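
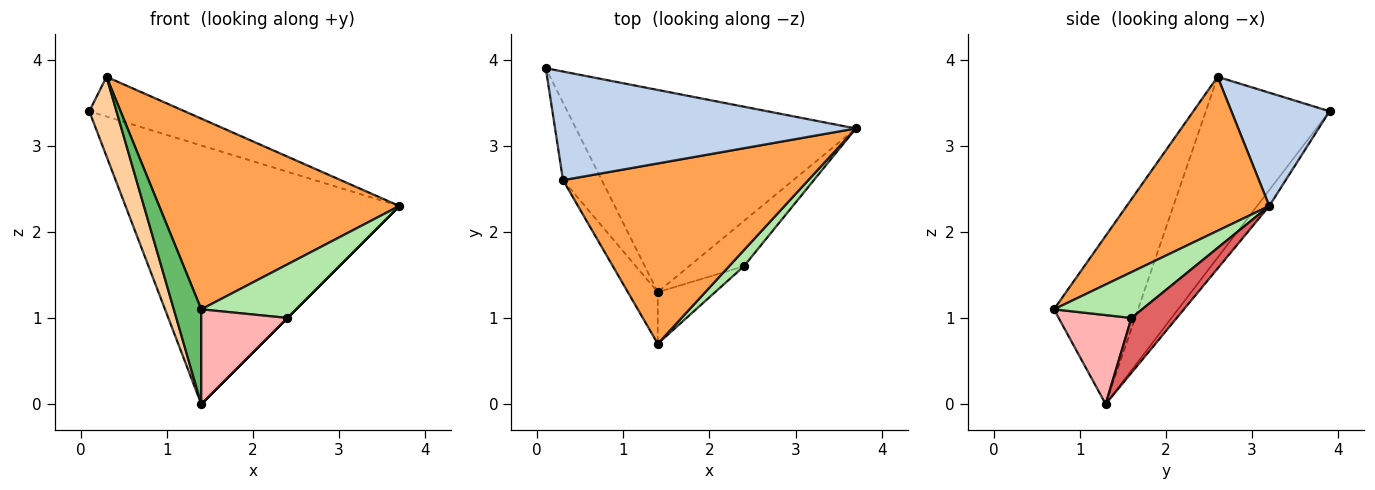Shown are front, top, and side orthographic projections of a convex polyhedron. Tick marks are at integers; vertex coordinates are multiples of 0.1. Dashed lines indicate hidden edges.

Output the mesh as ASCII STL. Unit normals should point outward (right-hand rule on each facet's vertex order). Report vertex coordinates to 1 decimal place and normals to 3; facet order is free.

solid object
 facet normal -0.035 0.787 -0.615
  outer loop
   vertex 1.4 1.3 0.0
   vertex 0.1 3.9 3.4
   vertex 3.7 3.2 2.3
  endloop
 endfacet
 facet normal 0.333 0.324 0.885
  outer loop
   vertex 0.3 2.6 3.8
   vertex 3.7 3.2 2.3
   vertex 0.1 3.9 3.4
  endloop
 endfacet
 facet normal 0.396 -0.667 0.631
  outer loop
   vertex 0.3 2.6 3.8
   vertex 1.4 0.7 1.1
   vertex 3.7 3.2 2.3
  endloop
 endfacet
 facet normal -0.956 -0.210 -0.205
  outer loop
   vertex 0.3 2.6 3.8
   vertex 0.1 3.9 3.4
   vertex 1.4 1.3 0.0
  endloop
 endfacet
 facet normal -0.937 -0.306 -0.167
  outer loop
   vertex 0.3 2.6 3.8
   vertex 1.4 1.3 0.0
   vertex 1.4 0.7 1.1
  endloop
 endfacet
 facet normal 0.665 -0.715 0.215
  outer loop
   vertex 2.4 1.6 1.0
   vertex 3.7 3.2 2.3
   vertex 1.4 0.7 1.1
  endloop
 endfacet
 facet normal 0.707 0.000 -0.707
  outer loop
   vertex 2.4 1.6 1.0
   vertex 1.4 1.3 0.0
   vertex 3.7 3.2 2.3
  endloop
 endfacet
 facet normal 0.596 -0.705 -0.385
  outer loop
   vertex 2.4 1.6 1.0
   vertex 1.4 0.7 1.1
   vertex 1.4 1.3 0.0
  endloop
 endfacet
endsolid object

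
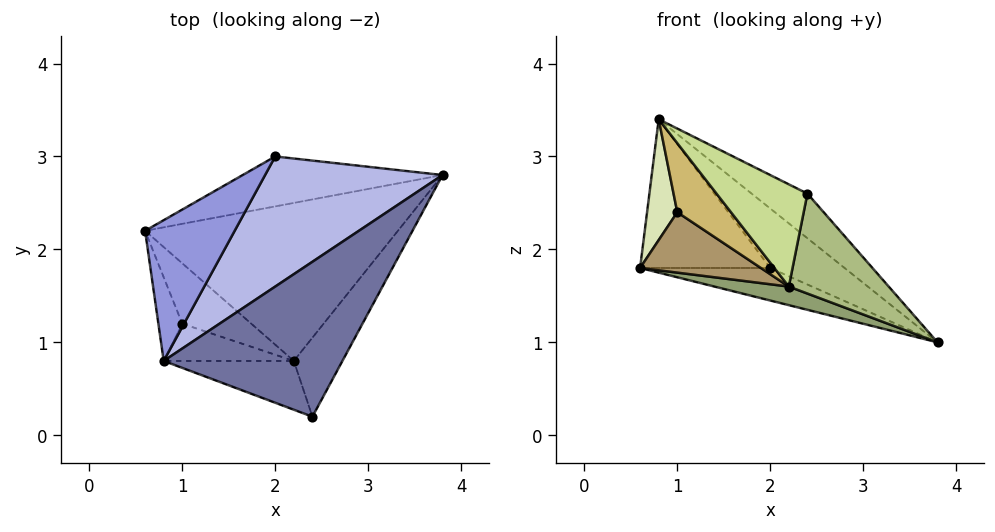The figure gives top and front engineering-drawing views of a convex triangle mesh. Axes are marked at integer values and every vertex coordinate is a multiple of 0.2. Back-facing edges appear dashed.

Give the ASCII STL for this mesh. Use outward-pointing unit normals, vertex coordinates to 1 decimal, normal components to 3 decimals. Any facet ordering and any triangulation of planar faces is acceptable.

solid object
 facet normal 0.504 0.239 0.830
  outer loop
   vertex 0.8 0.8 3.4
   vertex 2.4 0.2 2.6
   vertex 3.8 2.8 1.0
  endloop
 endfacet
 facet normal -0.298 0.521 -0.800
  outer loop
   vertex 2.0 3.0 1.8
   vertex 3.8 2.8 1.0
   vertex 0.6 2.2 1.8
  endloop
 endfacet
 facet normal -0.383 0.671 0.635
  outer loop
   vertex 2.0 3.0 1.8
   vertex 0.6 2.2 1.8
   vertex 0.8 0.8 3.4
  endloop
 endfacet
 facet normal 0.411 0.379 0.829
  outer loop
   vertex 2.0 3.0 1.8
   vertex 0.8 0.8 3.4
   vertex 3.8 2.8 1.0
  endloop
 endfacet
 facet normal -0.221 -0.114 -0.969
  outer loop
   vertex 2.2 0.8 1.6
   vertex 0.6 2.2 1.8
   vertex 3.8 2.8 1.0
  endloop
 endfacet
 facet normal 0.599 -0.628 -0.497
  outer loop
   vertex 2.2 0.8 1.6
   vertex 3.8 2.8 1.0
   vertex 2.4 0.2 2.6
  endloop
 endfacet
 facet normal -0.484 -0.789 -0.377
  outer loop
   vertex 2.2 0.8 1.6
   vertex 2.4 0.2 2.6
   vertex 0.8 0.8 3.4
  endloop
 endfacet
 facet normal -0.769 -0.526 -0.364
  outer loop
   vertex 1.0 1.2 2.4
   vertex 0.8 0.8 3.4
   vertex 0.6 2.2 1.8
  endloop
 endfacet
 facet normal -0.577 -0.577 -0.577
  outer loop
   vertex 1.0 1.2 2.4
   vertex 0.6 2.2 1.8
   vertex 2.2 0.8 1.6
  endloop
 endfacet
 facet normal -0.520 -0.752 -0.405
  outer loop
   vertex 1.0 1.2 2.4
   vertex 2.2 0.8 1.6
   vertex 0.8 0.8 3.4
  endloop
 endfacet
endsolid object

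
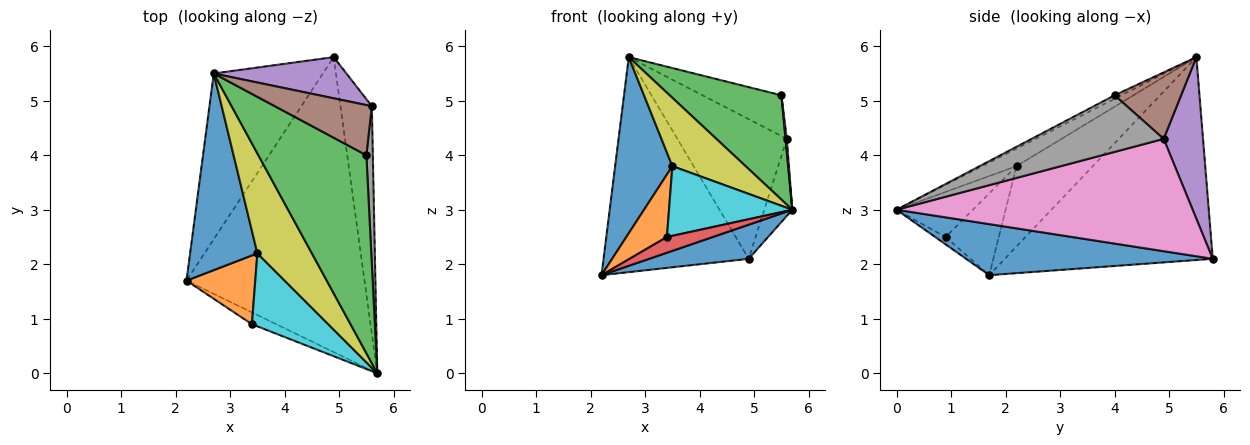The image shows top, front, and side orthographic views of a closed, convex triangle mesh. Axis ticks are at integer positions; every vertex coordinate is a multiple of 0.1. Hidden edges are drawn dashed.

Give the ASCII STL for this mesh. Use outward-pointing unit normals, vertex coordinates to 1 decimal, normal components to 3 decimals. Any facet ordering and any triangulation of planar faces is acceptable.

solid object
 facet normal 0.274 -0.110 -0.955
  outer loop
   vertex 4.9 5.8 2.1
   vertex 5.7 0.0 3.0
   vertex 2.2 1.7 1.8
  endloop
 endfacet
 facet normal -0.750 0.524 -0.404
  outer loop
   vertex 2.7 5.5 5.8
   vertex 4.9 5.8 2.1
   vertex 2.2 1.7 1.8
  endloop
 endfacet
 facet normal -0.028 -0.466 0.884
  outer loop
   vertex 5.5 4.0 5.1
   vertex 2.7 5.5 5.8
   vertex 5.7 0.0 3.0
  endloop
 endfacet
 facet normal -0.179 -0.786 -0.592
  outer loop
   vertex 3.4 0.9 2.5
   vertex 2.2 1.7 1.8
   vertex 5.7 0.0 3.0
  endloop
 endfacet
 facet normal 0.326 0.907 0.267
  outer loop
   vertex 5.6 4.9 4.3
   vertex 4.9 5.8 2.1
   vertex 2.7 5.5 5.8
  endloop
 endfacet
 facet normal 0.470 0.557 0.685
  outer loop
   vertex 5.6 4.9 4.3
   vertex 2.7 5.5 5.8
   vertex 5.5 4.0 5.1
  endloop
 endfacet
 facet normal 0.959 0.091 -0.268
  outer loop
   vertex 5.6 4.9 4.3
   vertex 5.7 0.0 3.0
   vertex 4.9 5.8 2.1
  endloop
 endfacet
 facet normal 0.994 -0.010 0.113
  outer loop
   vertex 5.6 4.9 4.3
   vertex 5.5 4.0 5.1
   vertex 5.7 0.0 3.0
  endloop
 endfacet
 facet normal -0.255 -0.546 0.798
  outer loop
   vertex 3.5 2.2 3.8
   vertex 5.7 0.0 3.0
   vertex 2.7 5.5 5.8
  endloop
 endfacet
 facet normal -0.393 -0.635 0.665
  outer loop
   vertex 3.5 2.2 3.8
   vertex 3.4 0.9 2.5
   vertex 5.7 0.0 3.0
  endloop
 endfacet
 facet normal -0.665 -0.498 0.557
  outer loop
   vertex 3.5 2.2 3.8
   vertex 2.7 5.5 5.8
   vertex 2.2 1.7 1.8
  endloop
 endfacet
 facet normal -0.661 -0.505 0.556
  outer loop
   vertex 3.5 2.2 3.8
   vertex 2.2 1.7 1.8
   vertex 3.4 0.9 2.5
  endloop
 endfacet
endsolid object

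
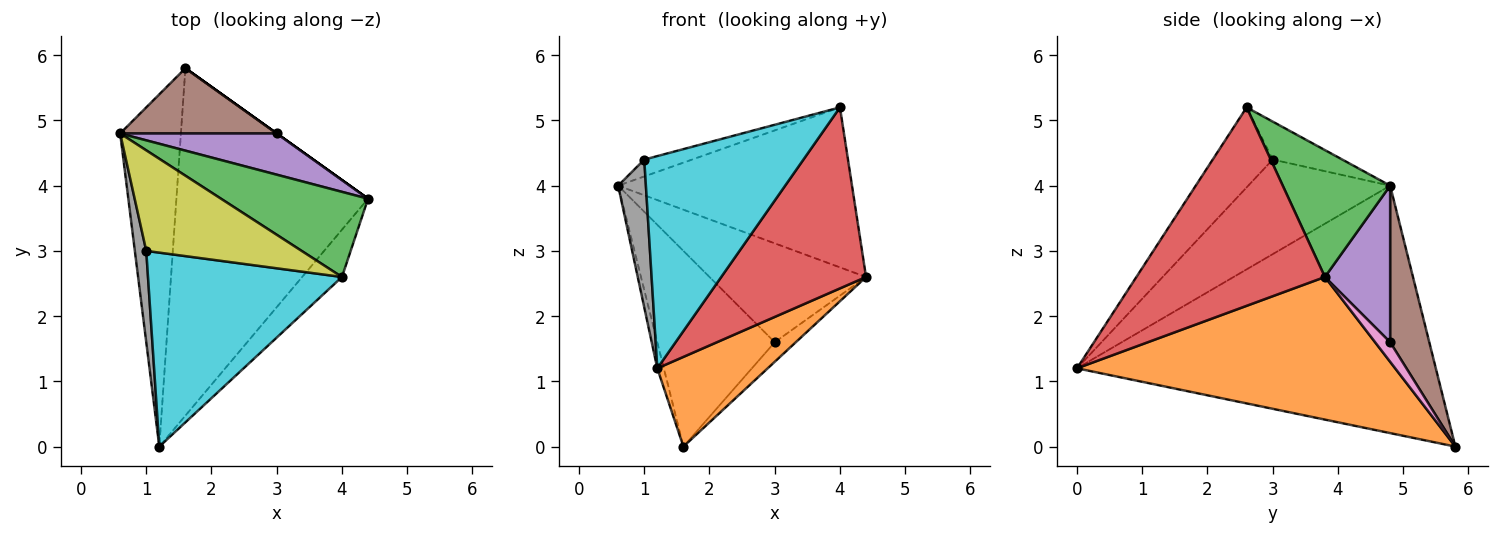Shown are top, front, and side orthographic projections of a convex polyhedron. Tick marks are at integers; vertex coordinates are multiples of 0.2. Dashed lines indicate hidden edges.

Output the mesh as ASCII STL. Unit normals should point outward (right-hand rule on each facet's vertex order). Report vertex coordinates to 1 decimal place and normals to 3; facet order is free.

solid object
 facet normal -0.971 0.018 -0.238
  outer loop
   vertex 1.6 5.8 0.0
   vertex 1.2 0.0 1.2
   vertex 0.6 4.8 4.0
  endloop
 endfacet
 facet normal 0.585 -0.203 -0.786
  outer loop
   vertex 1.6 5.8 0.0
   vertex 4.4 3.8 2.6
   vertex 1.2 0.0 1.2
  endloop
 endfacet
 facet normal 0.376 0.818 0.435
  outer loop
   vertex 4.0 2.6 5.2
   vertex 4.4 3.8 2.6
   vertex 0.6 4.8 4.0
  endloop
 endfacet
 facet normal 0.783 -0.602 -0.157
  outer loop
   vertex 4.0 2.6 5.2
   vertex 1.2 0.0 1.2
   vertex 4.4 3.8 2.6
  endloop
 endfacet
 facet normal 0.359 0.862 0.359
  outer loop
   vertex 3.0 4.8 1.6
   vertex 0.6 4.8 4.0
   vertex 4.4 3.8 2.6
  endloop
 endfacet
 facet normal 0.302 0.905 0.302
  outer loop
   vertex 3.0 4.8 1.6
   vertex 1.6 5.8 0.0
   vertex 0.6 4.8 4.0
  endloop
 endfacet
 facet normal 0.581 0.814 0.000
  outer loop
   vertex 3.0 4.8 1.6
   vertex 4.4 3.8 2.6
   vertex 1.6 5.8 0.0
  endloop
 endfacet
 facet normal -0.975 -0.190 0.118
  outer loop
   vertex 1.0 3.0 4.4
   vertex 0.6 4.8 4.0
   vertex 1.2 0.0 1.2
  endloop
 endfacet
 facet normal -0.234 0.161 0.959
  outer loop
   vertex 1.0 3.0 4.4
   vertex 4.0 2.6 5.2
   vertex 0.6 4.8 4.0
  endloop
 endfacet
 facet normal -0.268 -0.711 0.650
  outer loop
   vertex 1.0 3.0 4.4
   vertex 1.2 0.0 1.2
   vertex 4.0 2.6 5.2
  endloop
 endfacet
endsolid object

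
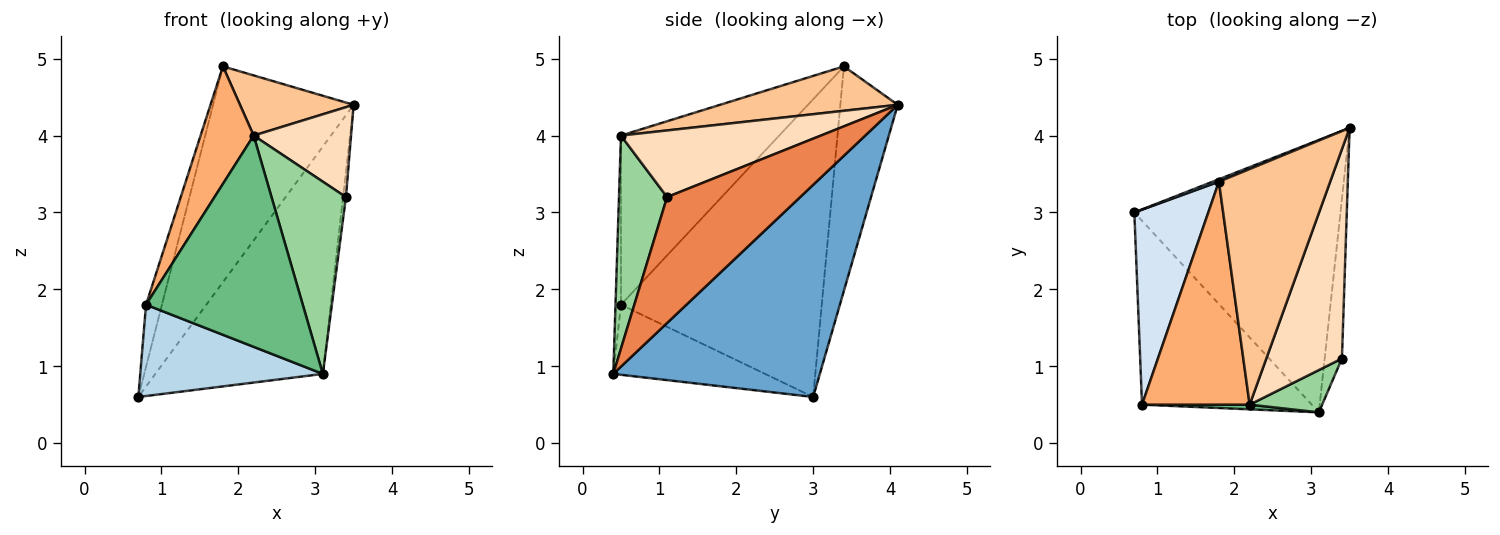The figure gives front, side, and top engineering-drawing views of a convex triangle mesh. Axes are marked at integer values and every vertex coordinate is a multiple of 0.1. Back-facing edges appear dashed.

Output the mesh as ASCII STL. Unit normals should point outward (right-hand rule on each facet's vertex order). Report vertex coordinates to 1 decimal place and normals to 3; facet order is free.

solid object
 facet normal 0.620 0.503 -0.602
  outer loop
   vertex 3.1 0.4 0.9
   vertex 0.7 3.0 0.6
   vertex 3.5 4.1 4.4
  endloop
 endfacet
 facet normal -0.378 0.926 0.011
  outer loop
   vertex 1.8 3.4 4.9
   vertex 3.5 4.1 4.4
   vertex 0.7 3.0 0.6
  endloop
 endfacet
 facet normal -0.347 -0.417 -0.840
  outer loop
   vertex 0.8 0.5 1.8
   vertex 0.7 3.0 0.6
   vertex 3.1 0.4 0.9
  endloop
 endfacet
 facet normal -0.968 0.077 0.240
  outer loop
   vertex 0.8 0.5 1.8
   vertex 1.8 3.4 4.9
   vertex 0.7 3.0 0.6
  endloop
 endfacet
 facet normal 0.991 0.021 -0.136
  outer loop
   vertex 3.4 1.1 3.2
   vertex 3.1 0.4 0.9
   vertex 3.5 4.1 4.4
  endloop
 endfacet
 facet normal -0.812 -0.272 0.517
  outer loop
   vertex 2.2 0.5 4.0
   vertex 1.8 3.4 4.9
   vertex 0.8 0.5 1.8
  endloop
 endfacet
 facet normal 0.361 -0.231 0.904
  outer loop
   vertex 2.2 0.5 4.0
   vertex 3.5 4.1 4.4
   vertex 1.8 3.4 4.9
  endloop
 endfacet
 facet normal 0.629 -0.307 0.714
  outer loop
   vertex 2.2 0.5 4.0
   vertex 3.4 1.1 3.2
   vertex 3.5 4.1 4.4
  endloop
 endfacet
 facet normal -0.035 -0.999 0.022
  outer loop
   vertex 2.2 0.5 4.0
   vertex 0.8 0.5 1.8
   vertex 3.1 0.4 0.9
  endloop
 endfacet
 facet normal 0.534 -0.826 0.182
  outer loop
   vertex 2.2 0.5 4.0
   vertex 3.1 0.4 0.9
   vertex 3.4 1.1 3.2
  endloop
 endfacet
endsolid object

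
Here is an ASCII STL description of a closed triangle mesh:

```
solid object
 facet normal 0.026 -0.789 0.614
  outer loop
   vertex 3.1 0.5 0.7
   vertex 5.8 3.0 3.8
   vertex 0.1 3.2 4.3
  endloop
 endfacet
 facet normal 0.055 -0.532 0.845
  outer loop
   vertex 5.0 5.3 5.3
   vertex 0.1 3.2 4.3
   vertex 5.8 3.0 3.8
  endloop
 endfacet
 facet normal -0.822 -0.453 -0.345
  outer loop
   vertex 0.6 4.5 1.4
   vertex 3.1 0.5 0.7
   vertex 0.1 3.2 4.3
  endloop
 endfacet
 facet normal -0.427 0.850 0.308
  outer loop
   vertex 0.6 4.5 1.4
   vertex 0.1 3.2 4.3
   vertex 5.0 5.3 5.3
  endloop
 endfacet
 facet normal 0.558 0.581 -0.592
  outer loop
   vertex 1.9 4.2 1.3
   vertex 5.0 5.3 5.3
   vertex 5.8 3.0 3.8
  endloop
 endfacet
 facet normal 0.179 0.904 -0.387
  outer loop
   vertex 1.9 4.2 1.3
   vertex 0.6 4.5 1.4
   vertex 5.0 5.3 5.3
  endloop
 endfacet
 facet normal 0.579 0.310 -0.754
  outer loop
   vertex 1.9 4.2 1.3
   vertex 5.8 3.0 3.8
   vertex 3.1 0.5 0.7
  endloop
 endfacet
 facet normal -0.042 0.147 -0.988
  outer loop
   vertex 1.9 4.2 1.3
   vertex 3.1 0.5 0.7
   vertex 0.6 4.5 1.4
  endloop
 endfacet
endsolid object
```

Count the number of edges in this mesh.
12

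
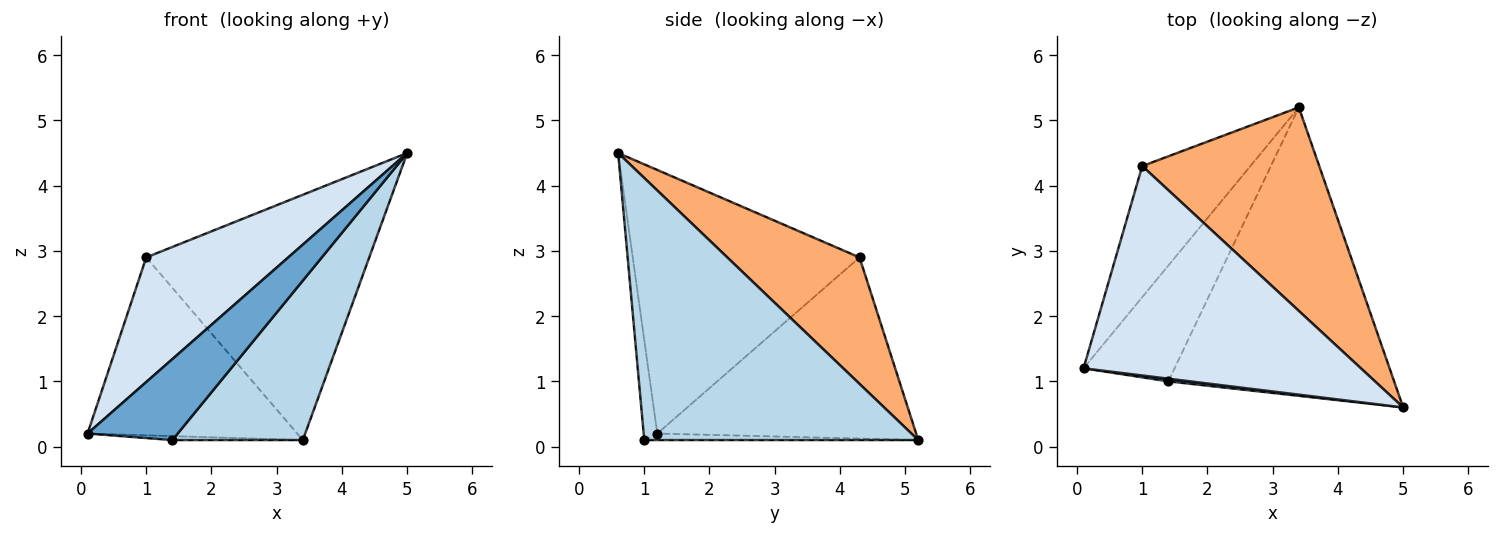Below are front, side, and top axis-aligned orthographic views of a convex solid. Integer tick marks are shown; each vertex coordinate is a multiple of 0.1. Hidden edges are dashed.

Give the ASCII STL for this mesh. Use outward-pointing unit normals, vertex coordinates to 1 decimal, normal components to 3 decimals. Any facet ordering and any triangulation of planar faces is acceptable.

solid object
 facet normal -0.150 -0.988 0.033
  outer loop
   vertex 1.4 1.0 0.1
   vertex 5.0 0.6 4.5
   vertex 0.1 1.2 0.2
  endloop
 endfacet
 facet normal -0.071 0.034 -0.997
  outer loop
   vertex 1.4 1.0 0.1
   vertex 0.1 1.2 0.2
   vertex 3.4 5.2 0.1
  endloop
 endfacet
 facet normal 0.713 -0.339 -0.614
  outer loop
   vertex 1.4 1.0 0.1
   vertex 3.4 5.2 0.1
   vertex 5.0 0.6 4.5
  endloop
 endfacet
 facet normal -0.633 -0.396 0.666
  outer loop
   vertex 1.0 4.3 2.9
   vertex 0.1 1.2 0.2
   vertex 5.0 0.6 4.5
  endloop
 endfacet
 facet normal -0.705 0.571 -0.421
  outer loop
   vertex 1.0 4.3 2.9
   vertex 3.4 5.2 0.1
   vertex 0.1 1.2 0.2
  endloop
 endfacet
 facet normal 0.415 0.700 0.581
  outer loop
   vertex 1.0 4.3 2.9
   vertex 5.0 0.6 4.5
   vertex 3.4 5.2 0.1
  endloop
 endfacet
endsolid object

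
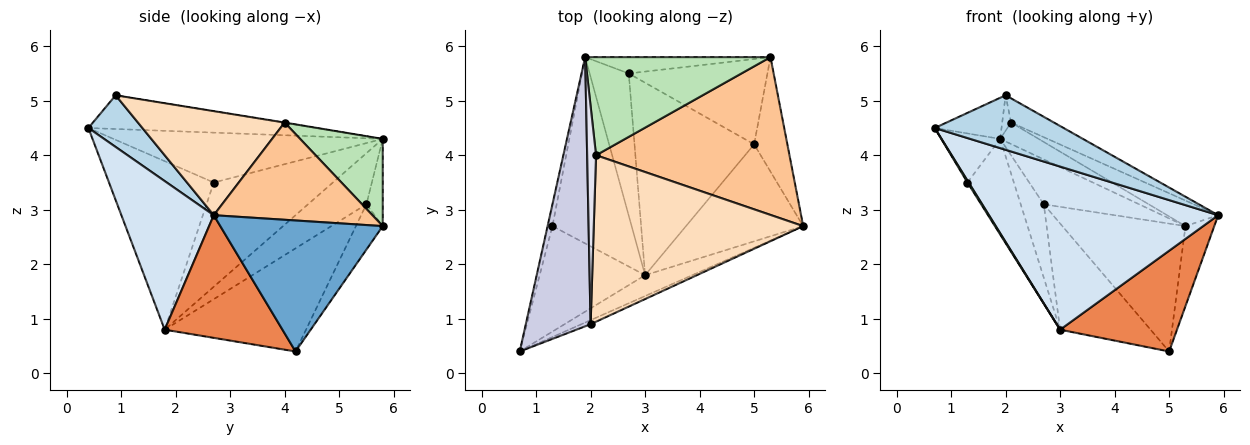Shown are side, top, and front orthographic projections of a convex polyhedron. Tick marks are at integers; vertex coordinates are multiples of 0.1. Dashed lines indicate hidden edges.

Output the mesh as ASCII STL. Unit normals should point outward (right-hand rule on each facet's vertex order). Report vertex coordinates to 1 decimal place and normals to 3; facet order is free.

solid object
 facet normal 0.955 0.169 -0.242
  outer loop
   vertex 5.0 4.2 0.4
   vertex 5.3 5.8 2.7
   vertex 5.9 2.7 2.9
  endloop
 endfacet
 facet normal -0.178 0.818 -0.546
  outer loop
   vertex 2.7 5.5 3.1
   vertex 5.3 5.8 2.7
   vertex 5.0 4.2 0.4
  endloop
 endfacet
 facet normal 0.386 -0.920 -0.069
  outer loop
   vertex 2.0 0.9 5.1
   vertex 0.7 0.4 4.5
   vertex 5.9 2.7 2.9
  endloop
 endfacet
 facet normal 0.371 -0.921 -0.118
  outer loop
   vertex 3.0 1.8 0.8
   vertex 5.9 2.7 2.9
   vertex 0.7 0.4 4.5
  endloop
 endfacet
 facet normal 0.587 -0.583 -0.561
  outer loop
   vertex 3.0 1.8 0.8
   vertex 5.0 4.2 0.4
   vertex 5.9 2.7 2.9
  endloop
 endfacet
 facet normal -0.602 0.386 -0.699
  outer loop
   vertex 3.0 1.8 0.8
   vertex 2.7 5.5 3.1
   vertex 5.0 4.2 0.4
  endloop
 endfacet
 facet normal 0.445 0.143 0.884
  outer loop
   vertex 2.1 4.0 4.6
   vertex 5.9 2.7 2.9
   vertex 5.3 5.8 2.7
  endloop
 endfacet
 facet normal 0.441 0.129 0.888
  outer loop
   vertex 2.1 4.0 4.6
   vertex 2.0 0.9 5.1
   vertex 5.9 2.7 2.9
  endloop
 endfacet
 facet normal -0.848 -0.010 -0.531
  outer loop
   vertex 1.3 2.7 3.5
   vertex 3.0 1.8 0.8
   vertex 0.7 0.4 4.5
  endloop
 endfacet
 facet normal -0.159 0.928 -0.338
  outer loop
   vertex 1.9 5.8 4.3
   vertex 5.3 5.8 2.7
   vertex 2.7 5.5 3.1
  endloop
 endfacet
 facet normal 0.418 0.194 0.888
  outer loop
   vertex 1.9 5.8 4.3
   vertex 2.1 4.0 4.6
   vertex 5.3 5.8 2.7
  endloop
 endfacet
 facet normal -0.758 0.299 -0.580
  outer loop
   vertex 1.9 5.8 4.3
   vertex 2.7 5.5 3.1
   vertex 3.0 1.8 0.8
  endloop
 endfacet
 facet normal -0.761 0.296 -0.578
  outer loop
   vertex 1.9 5.8 4.3
   vertex 3.0 1.8 0.8
   vertex 1.3 2.7 3.5
  endloop
 endfacet
 facet normal -0.973 0.213 -0.094
  outer loop
   vertex 1.9 5.8 4.3
   vertex 1.3 2.7 3.5
   vertex 0.7 0.4 4.5
  endloop
 endfacet
 facet normal -0.457 0.134 0.879
  outer loop
   vertex 1.9 5.8 4.3
   vertex 0.7 0.4 4.5
   vertex 2.0 0.9 5.1
  endloop
 endfacet
 facet normal -0.037 0.160 0.986
  outer loop
   vertex 1.9 5.8 4.3
   vertex 2.0 0.9 5.1
   vertex 2.1 4.0 4.6
  endloop
 endfacet
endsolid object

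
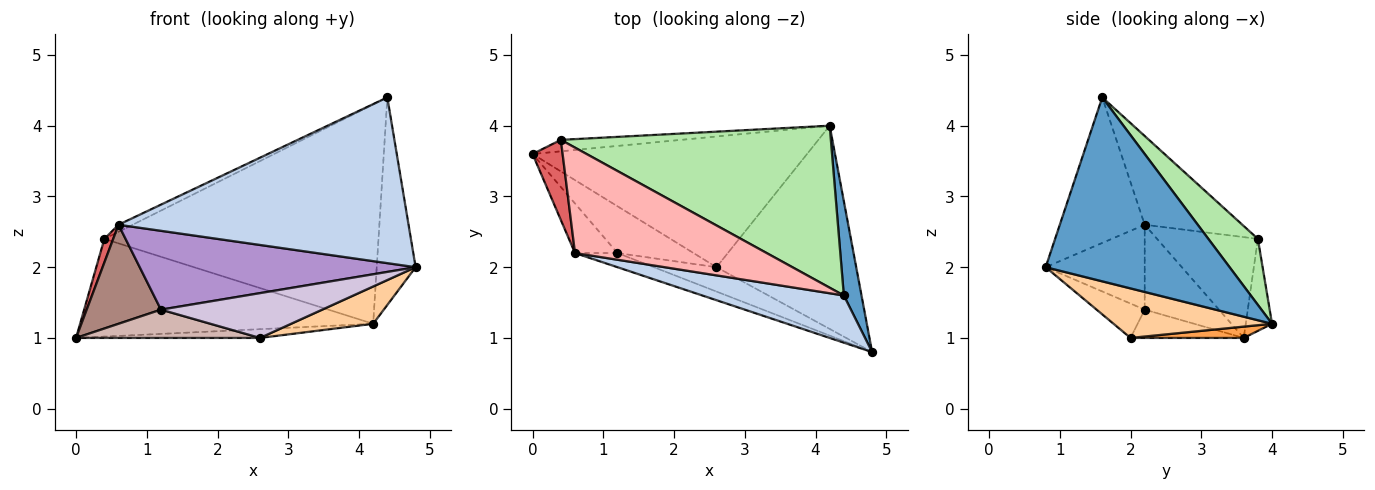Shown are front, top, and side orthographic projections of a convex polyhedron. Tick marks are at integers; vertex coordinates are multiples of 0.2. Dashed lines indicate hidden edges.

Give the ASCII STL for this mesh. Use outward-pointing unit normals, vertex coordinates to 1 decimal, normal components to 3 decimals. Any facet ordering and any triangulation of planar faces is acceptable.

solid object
 facet normal 0.974 0.206 0.094
  outer loop
   vertex 4.4 1.6 4.4
   vertex 4.8 0.8 2.0
   vertex 4.2 4.0 1.2
  endloop
 endfacet
 facet normal -0.271 -0.926 0.263
  outer loop
   vertex 0.6 2.2 2.6
   vertex 4.8 0.8 2.0
   vertex 4.4 1.6 4.4
  endloop
 endfacet
 facet normal 0.041 0.067 -0.997
  outer loop
   vertex 2.6 2.0 1.0
   vertex 0.0 3.6 1.0
   vertex 4.2 4.0 1.2
  endloop
 endfacet
 facet normal 0.329 -0.170 -0.929
  outer loop
   vertex 2.6 2.0 1.0
   vertex 4.2 4.0 1.2
   vertex 4.8 0.8 2.0
  endloop
 endfacet
 facet normal -0.089 0.989 -0.116
  outer loop
   vertex 0.4 3.8 2.4
   vertex 4.2 4.0 1.2
   vertex 0.0 3.6 1.0
  endloop
 endfacet
 facet normal 0.144 0.796 0.588
  outer loop
   vertex 0.4 3.8 2.4
   vertex 4.4 1.6 4.4
   vertex 4.2 4.0 1.2
  endloop
 endfacet
 facet normal -0.955 -0.084 0.285
  outer loop
   vertex 0.4 3.8 2.4
   vertex 0.0 3.6 1.0
   vertex 0.6 2.2 2.6
  endloop
 endfacet
 facet normal -0.419 0.061 0.906
  outer loop
   vertex 0.4 3.8 2.4
   vertex 0.6 2.2 2.6
   vertex 4.4 1.6 4.4
  endloop
 endfacet
 facet normal -0.333 -0.928 -0.167
  outer loop
   vertex 1.2 2.2 1.4
   vertex 4.8 0.8 2.0
   vertex 0.6 2.2 2.6
  endloop
 endfacet
 facet normal -0.253 -0.850 -0.462
  outer loop
   vertex 1.2 2.2 1.4
   vertex 2.6 2.0 1.0
   vertex 4.8 0.8 2.0
  endloop
 endfacet
 facet normal -0.667 -0.667 -0.333
  outer loop
   vertex 1.2 2.2 1.4
   vertex 0.6 2.2 2.6
   vertex 0.0 3.6 1.0
  endloop
 endfacet
 facet normal -0.303 -0.493 -0.815
  outer loop
   vertex 1.2 2.2 1.4
   vertex 0.0 3.6 1.0
   vertex 2.6 2.0 1.0
  endloop
 endfacet
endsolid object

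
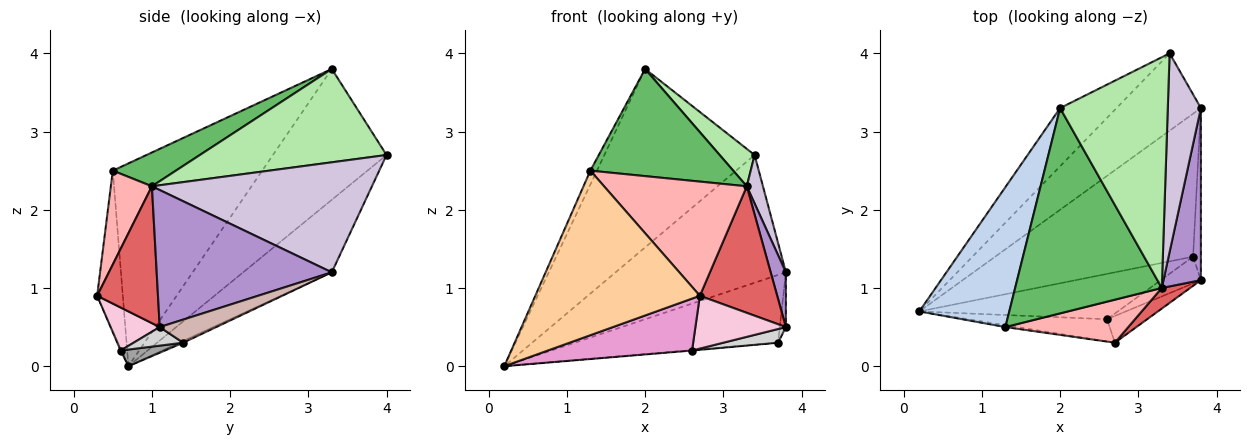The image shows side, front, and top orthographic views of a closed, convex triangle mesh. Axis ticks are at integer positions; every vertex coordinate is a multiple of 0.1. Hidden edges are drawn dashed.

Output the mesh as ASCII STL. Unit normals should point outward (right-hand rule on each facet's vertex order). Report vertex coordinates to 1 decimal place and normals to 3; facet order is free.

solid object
 facet normal -0.584 0.772 -0.252
  outer loop
   vertex 2.0 3.3 3.8
   vertex 3.4 4.0 2.7
   vertex 0.2 0.7 0.0
  endloop
 endfacet
 facet normal -0.913 0.040 0.405
  outer loop
   vertex 1.3 0.5 2.5
   vertex 2.0 3.3 3.8
   vertex 0.2 0.7 0.0
  endloop
 endfacet
 facet normal -0.407 0.781 -0.473
  outer loop
   vertex 3.8 3.3 1.2
   vertex 0.2 0.7 0.0
   vertex 3.4 4.0 2.7
  endloop
 endfacet
 facet normal -0.154 -0.988 -0.011
  outer loop
   vertex 2.7 0.3 0.9
   vertex 1.3 0.5 2.5
   vertex 0.2 0.7 0.0
  endloop
 endfacet
 facet normal 0.200 -0.453 0.869
  outer loop
   vertex 3.3 1.0 2.3
   vertex 2.0 3.3 3.8
   vertex 1.3 0.5 2.5
  endloop
 endfacet
 facet normal 0.650 -0.122 0.750
  outer loop
   vertex 3.3 1.0 2.3
   vertex 3.4 4.0 2.7
   vertex 2.0 3.3 3.8
  endloop
 endfacet
 facet normal 0.613 -0.780 0.127
  outer loop
   vertex 3.3 1.0 2.3
   vertex 2.7 0.3 0.9
   vertex 3.8 1.1 0.5
  endloop
 endfacet
 facet normal 0.260 -0.904 0.340
  outer loop
   vertex 3.3 1.0 2.3
   vertex 1.3 0.5 2.5
   vertex 2.7 0.3 0.9
  endloop
 endfacet
 facet normal 0.961 -0.083 0.262
  outer loop
   vertex 3.3 1.0 2.3
   vertex 3.8 1.1 0.5
   vertex 3.8 3.3 1.2
  endloop
 endfacet
 facet normal 0.955 -0.070 0.287
  outer loop
   vertex 3.3 1.0 2.3
   vertex 3.8 3.3 1.2
   vertex 3.4 4.0 2.7
  endloop
 endfacet
 facet normal -0.008 0.428 -0.904
  outer loop
   vertex 3.7 1.4 0.3
   vertex 0.2 0.7 0.0
   vertex 3.8 3.3 1.2
  endloop
 endfacet
 facet normal 0.942 0.101 -0.319
  outer loop
   vertex 3.7 1.4 0.3
   vertex 3.8 3.3 1.2
   vertex 3.8 1.1 0.5
  endloop
 endfacet
 facet normal -0.006 -0.919 -0.393
  outer loop
   vertex 2.6 0.6 0.2
   vertex 2.7 0.3 0.9
   vertex 0.2 0.7 0.0
  endloop
 endfacet
 facet normal 0.436 -0.803 -0.406
  outer loop
   vertex 2.6 0.6 0.2
   vertex 3.8 1.1 0.5
   vertex 2.7 0.3 0.9
  endloop
 endfacet
 facet normal 0.083 0.010 -0.996
  outer loop
   vertex 2.6 0.6 0.2
   vertex 0.2 0.7 0.0
   vertex 3.7 1.4 0.3
  endloop
 endfacet
 facet normal 0.381 -0.421 -0.823
  outer loop
   vertex 2.6 0.6 0.2
   vertex 3.7 1.4 0.3
   vertex 3.8 1.1 0.5
  endloop
 endfacet
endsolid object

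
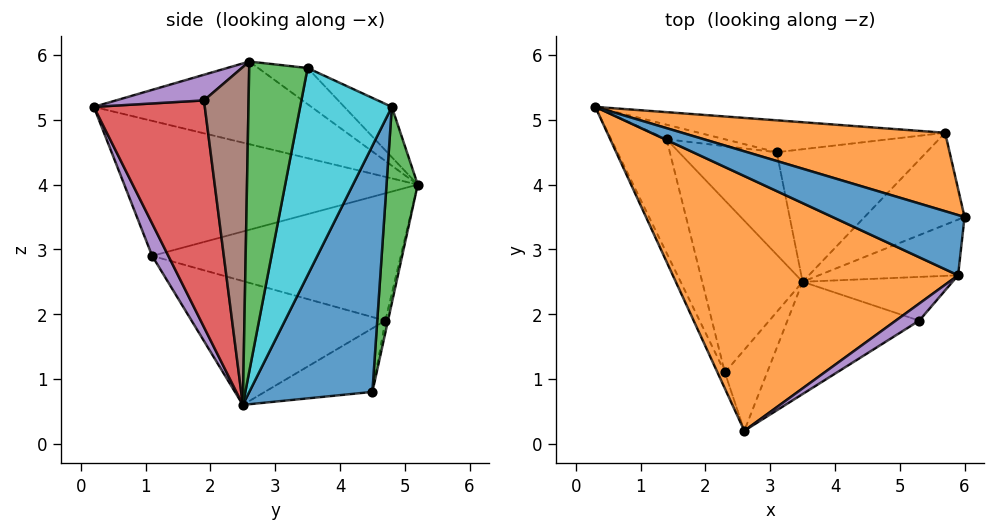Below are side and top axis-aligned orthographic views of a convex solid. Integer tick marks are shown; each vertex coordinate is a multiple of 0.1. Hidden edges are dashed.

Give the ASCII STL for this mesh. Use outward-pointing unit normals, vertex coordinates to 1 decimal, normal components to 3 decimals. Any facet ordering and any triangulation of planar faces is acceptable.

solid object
 facet normal -0.261 0.135 0.956
  outer loop
   vertex 5.9 2.6 5.9
   vertex 6.0 3.5 5.8
   vertex 0.3 5.2 4.0
  endloop
 endfacet
 facet normal -0.277 0.102 0.955
  outer loop
   vertex 5.9 2.6 5.9
   vertex 0.3 5.2 4.0
   vertex 2.6 0.2 5.2
  endloop
 endfacet
 facet normal 0.902 -0.145 -0.406
  outer loop
   vertex 5.9 2.6 5.9
   vertex 3.5 2.5 0.6
   vertex 6.0 3.5 5.8
  endloop
 endfacet
 facet normal -0.903 -0.427 -0.049
  outer loop
   vertex 2.3 1.1 2.9
   vertex 2.6 0.2 5.2
   vertex 0.3 5.2 4.0
  endloop
 endfacet
 facet normal 0.292 -0.877 -0.381
  outer loop
   vertex 2.3 1.1 2.9
   vertex 3.5 2.5 0.6
   vertex 2.6 0.2 5.2
  endloop
 endfacet
 facet normal -0.053 0.965 -0.258
  outer loop
   vertex 1.4 4.7 1.9
   vertex 0.3 5.2 4.0
   vertex 3.1 4.5 0.8
  endloop
 endfacet
 facet normal -0.545 -0.025 -0.838
  outer loop
   vertex 1.4 4.7 1.9
   vertex 3.1 4.5 0.8
   vertex 3.5 2.5 0.6
  endloop
 endfacet
 facet normal -0.868 -0.322 -0.378
  outer loop
   vertex 1.4 4.7 1.9
   vertex 2.3 1.1 2.9
   vertex 0.3 5.2 4.0
  endloop
 endfacet
 facet normal -0.729 -0.346 -0.591
  outer loop
   vertex 1.4 4.7 1.9
   vertex 3.5 2.5 0.6
   vertex 2.3 1.1 2.9
  endloop
 endfacet
 facet normal 0.901 0.007 -0.434
  outer loop
   vertex 5.7 4.8 5.2
   vertex 6.0 3.5 5.8
   vertex 3.5 2.5 0.6
  endloop
 endfacet
 facet normal 0.834 0.217 -0.507
  outer loop
   vertex 5.7 4.8 5.2
   vertex 3.5 2.5 0.6
   vertex 3.1 4.5 0.8
  endloop
 endfacet
 facet normal -0.174 0.379 0.909
  outer loop
   vertex 5.7 4.8 5.2
   vertex 0.3 5.2 4.0
   vertex 6.0 3.5 5.8
  endloop
 endfacet
 facet normal 0.101 0.987 -0.127
  outer loop
   vertex 5.7 4.8 5.2
   vertex 3.1 4.5 0.8
   vertex 0.3 5.2 4.0
  endloop
 endfacet
 facet normal 0.516 -0.802 -0.300
  outer loop
   vertex 5.3 1.9 5.3
   vertex 2.6 0.2 5.2
   vertex 3.5 2.5 0.6
  endloop
 endfacet
 facet normal 0.470 -0.771 0.430
  outer loop
   vertex 5.3 1.9 5.3
   vertex 5.9 2.6 5.9
   vertex 2.6 0.2 5.2
  endloop
 endfacet
 facet normal 0.838 -0.399 -0.372
  outer loop
   vertex 5.3 1.9 5.3
   vertex 3.5 2.5 0.6
   vertex 5.9 2.6 5.9
  endloop
 endfacet
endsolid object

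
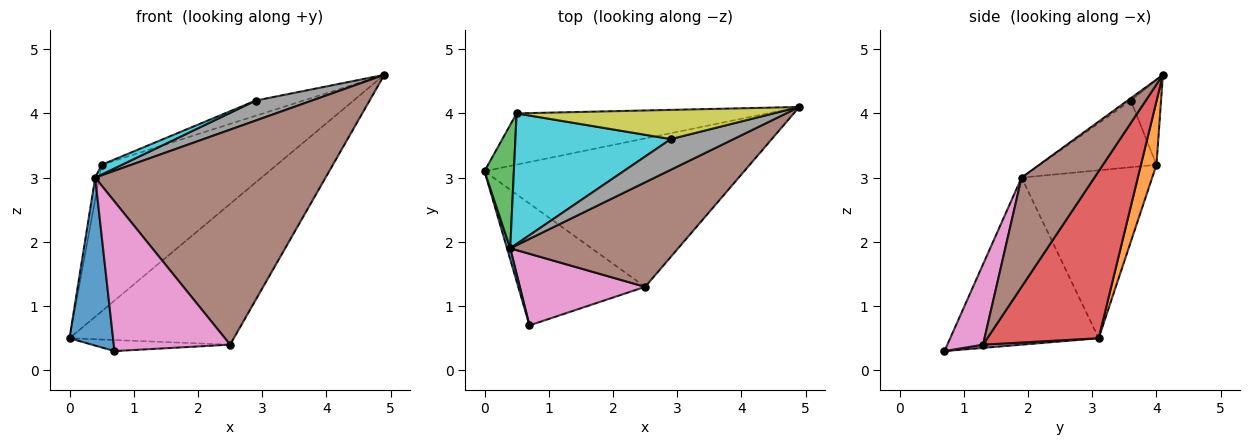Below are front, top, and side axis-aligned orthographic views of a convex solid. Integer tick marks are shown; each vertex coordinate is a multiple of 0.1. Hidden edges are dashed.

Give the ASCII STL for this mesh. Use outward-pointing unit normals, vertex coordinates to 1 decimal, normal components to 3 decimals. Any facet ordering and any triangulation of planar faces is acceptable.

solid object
 facet normal -0.959 -0.281 0.018
  outer loop
   vertex 0.4 1.9 3.0
   vertex 0.0 3.1 0.5
   vertex 0.7 0.7 0.3
  endloop
 endfacet
 facet normal 0.083 0.941 -0.329
  outer loop
   vertex 0.5 4.0 3.2
   vertex 4.9 4.1 4.6
   vertex 0.0 3.1 0.5
  endloop
 endfacet
 facet normal -0.985 0.030 0.172
  outer loop
   vertex 0.5 4.0 3.2
   vertex 0.0 3.1 0.5
   vertex 0.4 1.9 3.0
  endloop
 endfacet
 facet normal 0.423 0.624 -0.657
  outer loop
   vertex 2.5 1.3 0.4
   vertex 0.0 3.1 0.5
   vertex 4.9 4.1 4.6
  endloop
 endfacet
 facet normal 0.025 0.090 -0.996
  outer loop
   vertex 2.5 1.3 0.4
   vertex 0.7 0.7 0.3
   vertex 0.0 3.1 0.5
  endloop
 endfacet
 facet normal 0.273 -0.865 0.420
  outer loop
   vertex 2.5 1.3 0.4
   vertex 4.9 4.1 4.6
   vertex 0.4 1.9 3.0
  endloop
 endfacet
 facet normal 0.267 -0.869 0.416
  outer loop
   vertex 2.5 1.3 0.4
   vertex 0.4 1.9 3.0
   vertex 0.7 0.7 0.3
  endloop
 endfacet
 facet normal -0.031 -0.545 0.838
  outer loop
   vertex 2.9 3.6 4.2
   vertex 0.4 1.9 3.0
   vertex 4.9 4.1 4.6
  endloop
 endfacet
 facet normal -0.281 0.443 0.851
  outer loop
   vertex 2.9 3.6 4.2
   vertex 4.9 4.1 4.6
   vertex 0.5 4.0 3.2
  endloop
 endfacet
 facet normal -0.393 -0.069 0.917
  outer loop
   vertex 2.9 3.6 4.2
   vertex 0.5 4.0 3.2
   vertex 0.4 1.9 3.0
  endloop
 endfacet
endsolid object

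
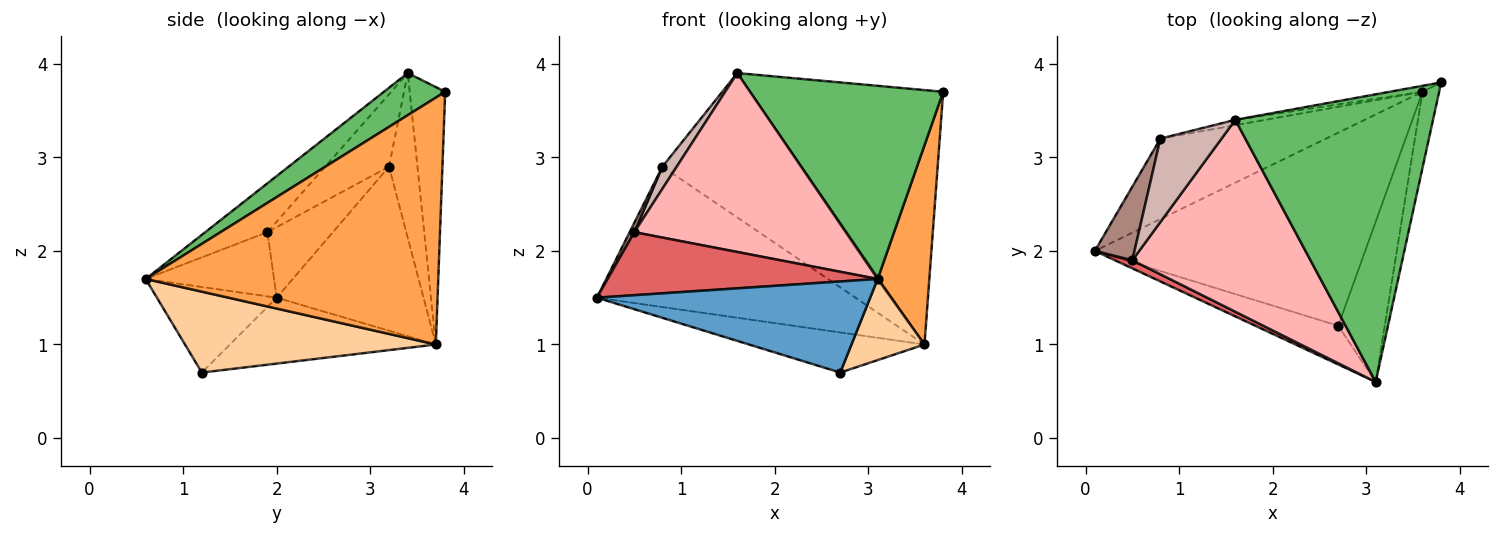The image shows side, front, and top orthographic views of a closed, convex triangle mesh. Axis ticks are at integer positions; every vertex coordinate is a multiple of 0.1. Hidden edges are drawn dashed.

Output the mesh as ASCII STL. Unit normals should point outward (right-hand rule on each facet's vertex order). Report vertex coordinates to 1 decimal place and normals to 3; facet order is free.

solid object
 facet normal -0.374 -0.854 -0.362
  outer loop
   vertex 2.7 1.2 0.7
   vertex 3.1 0.6 1.7
   vertex 0.1 2.0 1.5
  endloop
 endfacet
 facet normal -0.232 0.198 -0.952
  outer loop
   vertex 3.6 3.7 1.0
   vertex 2.7 1.2 0.7
   vertex 0.1 2.0 1.5
  endloop
 endfacet
 facet normal 0.983 -0.173 -0.066
  outer loop
   vertex 3.6 3.7 1.0
   vertex 3.8 3.8 3.7
   vertex 3.1 0.6 1.7
  endloop
 endfacet
 facet normal 0.841 -0.245 -0.483
  outer loop
   vertex 3.6 3.7 1.0
   vertex 3.1 0.6 1.7
   vertex 2.7 1.2 0.7
  endloop
 endfacet
 facet normal 0.174 -0.549 0.817
  outer loop
   vertex 1.6 3.4 3.9
   vertex 3.1 0.6 1.7
   vertex 3.8 3.8 3.7
  endloop
 endfacet
 facet normal -0.181 0.983 -0.023
  outer loop
   vertex 1.6 3.4 3.9
   vertex 3.8 3.8 3.7
   vertex 3.6 3.7 1.0
  endloop
 endfacet
 facet normal -0.426 -0.897 0.115
  outer loop
   vertex 0.5 1.9 2.2
   vertex 0.1 2.0 1.5
   vertex 3.1 0.6 1.7
  endloop
 endfacet
 facet normal -0.196 -0.669 0.717
  outer loop
   vertex 0.5 1.9 2.2
   vertex 3.1 0.6 1.7
   vertex 1.6 3.4 3.9
  endloop
 endfacet
 facet normal -0.442 0.778 -0.446
  outer loop
   vertex 0.8 3.2 2.9
   vertex 3.6 3.7 1.0
   vertex 0.1 2.0 1.5
  endloop
 endfacet
 facet normal -0.199 0.979 -0.036
  outer loop
   vertex 0.8 3.2 2.9
   vertex 1.6 3.4 3.9
   vertex 3.6 3.7 1.0
  endloop
 endfacet
 facet normal -0.870 -0.062 0.488
  outer loop
   vertex 0.8 3.2 2.9
   vertex 0.1 2.0 1.5
   vertex 0.5 1.9 2.2
  endloop
 endfacet
 facet normal -0.753 -0.169 0.636
  outer loop
   vertex 0.8 3.2 2.9
   vertex 0.5 1.9 2.2
   vertex 1.6 3.4 3.9
  endloop
 endfacet
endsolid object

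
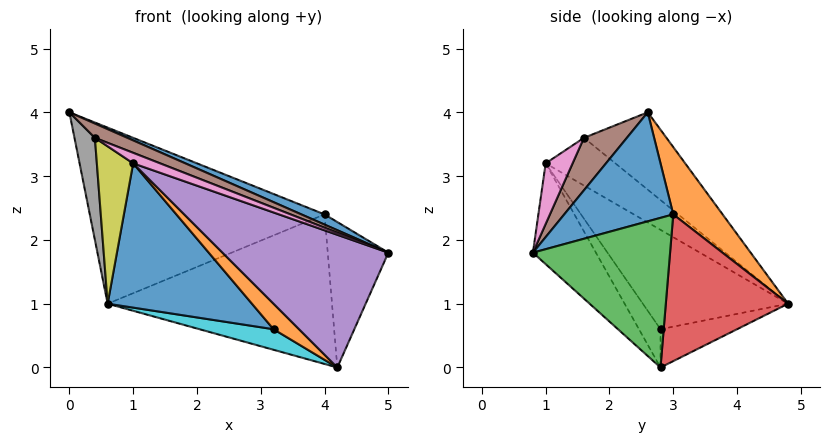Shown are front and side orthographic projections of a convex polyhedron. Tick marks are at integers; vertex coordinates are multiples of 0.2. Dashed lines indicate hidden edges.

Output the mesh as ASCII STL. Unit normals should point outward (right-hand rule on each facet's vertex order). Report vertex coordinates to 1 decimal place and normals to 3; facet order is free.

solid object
 facet normal 0.377 -0.080 0.923
  outer loop
   vertex 4.0 3.0 2.4
   vertex 0.0 2.6 4.0
   vertex 5.0 0.8 1.8
  endloop
 endfacet
 facet normal 0.164 0.780 0.604
  outer loop
   vertex 4.0 3.0 2.4
   vertex 0.6 4.8 1.0
   vertex 0.0 2.6 4.0
  endloop
 endfacet
 facet normal 0.914 0.404 0.043
  outer loop
   vertex 4.0 3.0 2.4
   vertex 5.0 0.8 1.8
   vertex 4.2 2.8 0.0
  endloop
 endfacet
 facet normal 0.478 0.878 -0.033
  outer loop
   vertex 4.0 3.0 2.4
   vertex 4.2 2.8 0.0
   vertex 0.6 4.8 1.0
  endloop
 endfacet
 facet normal -0.266 -0.701 -0.661
  outer loop
   vertex 1.0 1.0 3.2
   vertex 4.2 2.8 0.0
   vertex 5.0 0.8 1.8
  endloop
 endfacet
 facet normal 0.317 -0.240 0.917
  outer loop
   vertex 0.4 1.6 3.6
   vertex 5.0 0.8 1.8
   vertex 0.0 2.6 4.0
  endloop
 endfacet
 facet normal 0.302 -0.302 0.905
  outer loop
   vertex 0.4 1.6 3.6
   vertex 1.0 1.0 3.2
   vertex 5.0 0.8 1.8
  endloop
 endfacet
 facet normal -0.910 -0.225 -0.347
  outer loop
   vertex 0.4 1.6 3.6
   vertex 0.0 2.6 4.0
   vertex 0.6 4.8 1.0
  endloop
 endfacet
 facet normal -0.748 -0.390 -0.537
  outer loop
   vertex 0.4 1.6 3.6
   vertex 0.6 4.8 1.0
   vertex 1.0 1.0 3.2
  endloop
 endfacet
 facet normal -0.461 -0.445 -0.768
  outer loop
   vertex 3.2 2.8 0.6
   vertex 0.6 4.8 1.0
   vertex 4.2 2.8 0.0
  endloop
 endfacet
 facet normal -0.480 -0.477 -0.736
  outer loop
   vertex 3.2 2.8 0.6
   vertex 1.0 1.0 3.2
   vertex 0.6 4.8 1.0
  endloop
 endfacet
 facet normal -0.439 -0.521 -0.732
  outer loop
   vertex 3.2 2.8 0.6
   vertex 4.2 2.8 0.0
   vertex 1.0 1.0 3.2
  endloop
 endfacet
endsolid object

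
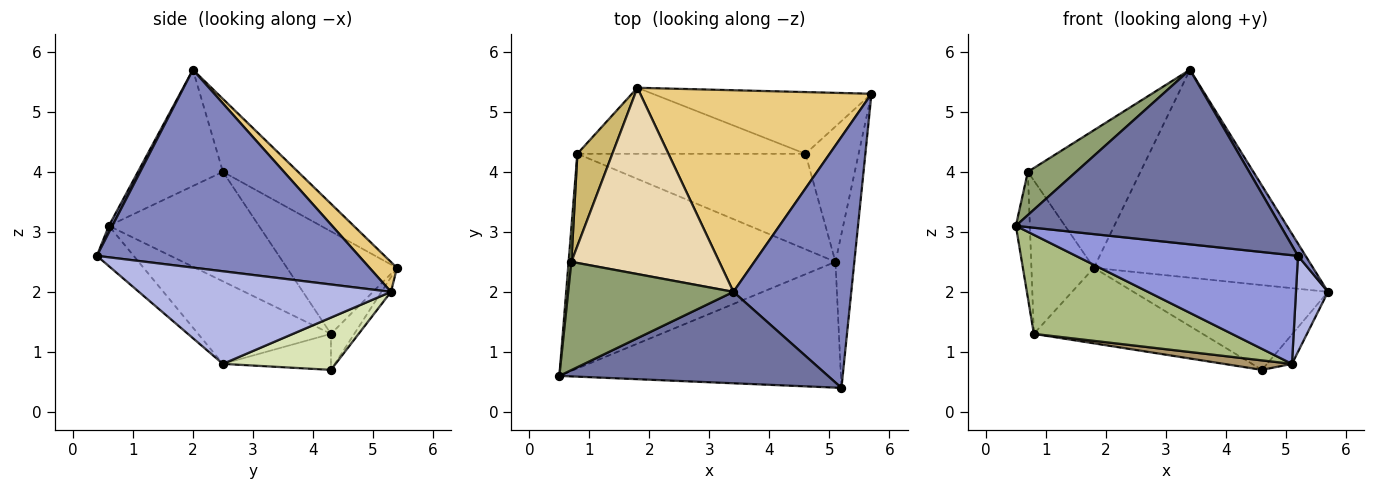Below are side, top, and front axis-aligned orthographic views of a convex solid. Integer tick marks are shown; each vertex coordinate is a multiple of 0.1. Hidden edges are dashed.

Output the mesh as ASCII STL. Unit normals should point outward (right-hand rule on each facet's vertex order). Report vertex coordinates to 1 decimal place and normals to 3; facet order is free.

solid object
 facet normal 0.012 -0.886 0.464
  outer loop
   vertex 3.4 2.0 5.7
   vertex 0.5 0.6 3.1
   vertex 5.2 0.4 2.6
  endloop
 endfacet
 facet normal 0.859 -0.025 0.512
  outer loop
   vertex 3.4 2.0 5.7
   vertex 5.2 0.4 2.6
   vertex 5.7 5.3 2.0
  endloop
 endfacet
 facet normal -0.108 -0.650 -0.752
  outer loop
   vertex 5.1 2.5 0.8
   vertex 5.2 0.4 2.6
   vertex 0.5 0.6 3.1
  endloop
 endfacet
 facet normal 0.972 -0.123 -0.198
  outer loop
   vertex 5.1 2.5 0.8
   vertex 5.7 5.3 2.0
   vertex 5.2 0.4 2.6
  endloop
 endfacet
 facet normal -0.547 -0.311 0.777
  outer loop
   vertex 0.7 2.5 4.0
   vertex 0.5 0.6 3.1
   vertex 3.4 2.0 5.7
  endloop
 endfacet
 facet normal -0.270 -0.403 -0.874
  outer loop
   vertex 0.8 4.3 1.3
   vertex 5.1 2.5 0.8
   vertex 0.5 0.6 3.1
  endloop
 endfacet
 facet normal -0.995 0.093 0.025
  outer loop
   vertex 0.8 4.3 1.3
   vertex 0.5 0.6 3.1
   vertex 0.7 2.5 4.0
  endloop
 endfacet
 facet normal 0.693 0.153 -0.704
  outer loop
   vertex 4.6 4.3 0.7
   vertex 5.7 5.3 2.0
   vertex 5.1 2.5 0.8
  endloop
 endfacet
 facet normal -0.155 -0.098 -0.983
  outer loop
   vertex 4.6 4.3 0.7
   vertex 5.1 2.5 0.8
   vertex 0.8 4.3 1.3
  endloop
 endfacet
 facet normal -0.834 0.473 0.285
  outer loop
   vertex 1.8 5.4 2.4
   vertex 0.8 4.3 1.3
   vertex 0.7 2.5 4.0
  endloop
 endfacet
 facet normal 0.089 0.715 0.693
  outer loop
   vertex 1.8 5.4 2.4
   vertex 3.4 2.0 5.7
   vertex 5.7 5.3 2.0
  endloop
 endfacet
 facet normal -0.369 0.552 0.748
  outer loop
   vertex 1.8 5.4 2.4
   vertex 0.7 2.5 4.0
   vertex 3.4 2.0 5.7
  endloop
 endfacet
 facet normal -0.040 0.808 -0.588
  outer loop
   vertex 1.8 5.4 2.4
   vertex 5.7 5.3 2.0
   vertex 4.6 4.3 0.7
  endloop
 endfacet
 facet normal -0.103 0.749 -0.655
  outer loop
   vertex 1.8 5.4 2.4
   vertex 4.6 4.3 0.7
   vertex 0.8 4.3 1.3
  endloop
 endfacet
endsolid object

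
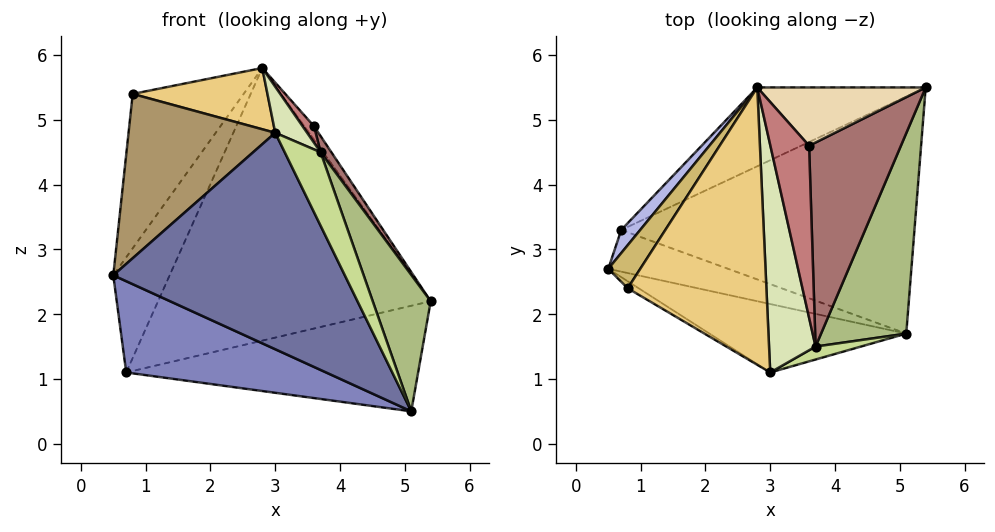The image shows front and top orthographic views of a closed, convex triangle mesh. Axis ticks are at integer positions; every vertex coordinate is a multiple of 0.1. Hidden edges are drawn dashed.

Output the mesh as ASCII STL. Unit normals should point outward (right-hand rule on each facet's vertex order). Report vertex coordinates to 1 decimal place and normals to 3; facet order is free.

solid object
 facet normal -0.326 -0.901 -0.285
  outer loop
   vertex 3.0 1.1 4.8
   vertex 0.5 2.7 2.6
   vertex 5.1 1.7 0.5
  endloop
 endfacet
 facet normal -0.361 -0.848 -0.387
  outer loop
   vertex 0.7 3.3 1.1
   vertex 5.1 1.7 0.5
   vertex 0.5 2.7 2.6
  endloop
 endfacet
 facet normal 0.023 0.407 -0.913
  outer loop
   vertex 0.7 3.3 1.1
   vertex 5.4 5.5 2.2
   vertex 5.1 1.7 0.5
  endloop
 endfacet
 facet normal -0.826 0.552 0.111
  outer loop
   vertex 0.7 3.3 1.1
   vertex 0.5 2.7 2.6
   vertex 2.8 5.5 5.8
  endloop
 endfacet
 facet normal -0.359 0.897 -0.259
  outer loop
   vertex 0.7 3.3 1.1
   vertex 2.8 5.5 5.8
   vertex 5.4 5.5 2.2
  endloop
 endfacet
 facet normal 0.925 -0.213 0.313
  outer loop
   vertex 3.7 1.5 4.5
   vertex 5.1 1.7 0.5
   vertex 5.4 5.5 2.2
  endloop
 endfacet
 facet normal 0.537 -0.831 0.147
  outer loop
   vertex 3.7 1.5 4.5
   vertex 3.0 1.1 4.8
   vertex 5.1 1.7 0.5
  endloop
 endfacet
 facet normal 0.471 -0.175 0.865
  outer loop
   vertex 3.7 1.5 4.5
   vertex 2.8 5.5 5.8
   vertex 3.0 1.1 4.8
  endloop
 endfacet
 facet normal -0.516 -0.856 -0.036
  outer loop
   vertex 0.8 2.4 5.4
   vertex 0.5 2.7 2.6
   vertex 3.0 1.1 4.8
  endloop
 endfacet
 facet normal -0.840 0.523 0.146
  outer loop
   vertex 0.8 2.4 5.4
   vertex 2.8 5.5 5.8
   vertex 0.5 2.7 2.6
  endloop
 endfacet
 facet normal 0.138 -0.214 0.967
  outer loop
   vertex 0.8 2.4 5.4
   vertex 3.0 1.1 4.8
   vertex 2.8 5.5 5.8
  endloop
 endfacet
 facet normal 0.803 0.134 0.580
  outer loop
   vertex 3.6 4.6 4.9
   vertex 5.4 5.5 2.2
   vertex 2.8 5.5 5.8
  endloop
 endfacet
 facet normal 0.838 -0.043 0.544
  outer loop
   vertex 3.6 4.6 4.9
   vertex 3.7 1.5 4.5
   vertex 5.4 5.5 2.2
  endloop
 endfacet
 facet normal 0.711 -0.067 0.700
  outer loop
   vertex 3.6 4.6 4.9
   vertex 2.8 5.5 5.8
   vertex 3.7 1.5 4.5
  endloop
 endfacet
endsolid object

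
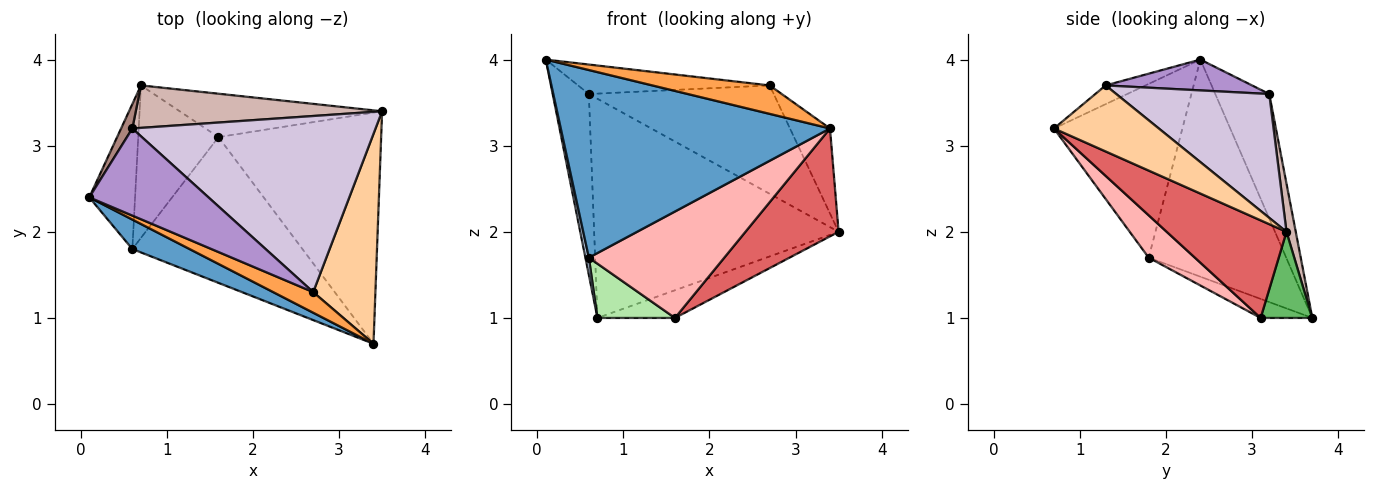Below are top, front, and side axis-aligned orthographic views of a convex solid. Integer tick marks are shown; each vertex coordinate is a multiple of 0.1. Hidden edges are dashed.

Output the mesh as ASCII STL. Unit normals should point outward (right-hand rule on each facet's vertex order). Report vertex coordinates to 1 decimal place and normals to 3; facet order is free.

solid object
 facet normal -0.426 -0.894 0.140
  outer loop
   vertex 0.6 1.8 1.7
   vertex 3.4 0.7 3.2
   vertex 0.1 2.4 4.0
  endloop
 endfacet
 facet normal -0.978 -0.025 -0.206
  outer loop
   vertex 0.6 1.8 1.7
   vertex 0.1 2.4 4.0
   vertex 0.7 3.7 1.0
  endloop
 endfacet
 facet normal -0.265 -0.781 0.566
  outer loop
   vertex 2.7 1.3 3.7
   vertex 0.1 2.4 4.0
   vertex 3.4 0.7 3.2
  endloop
 endfacet
 facet normal 0.701 0.268 0.661
  outer loop
   vertex 2.7 1.3 3.7
   vertex 3.4 0.7 3.2
   vertex 3.5 3.4 2.0
  endloop
 endfacet
 facet normal 0.338 0.506 -0.793
  outer loop
   vertex 1.6 3.1 1.0
   vertex 0.7 3.7 1.0
   vertex 3.5 3.4 2.0
  endloop
 endfacet
 facet normal -0.218 -0.327 -0.919
  outer loop
   vertex 1.6 3.1 1.0
   vertex 0.6 1.8 1.7
   vertex 0.7 3.7 1.0
  endloop
 endfacet
 facet normal 0.478 -0.372 -0.796
  outer loop
   vertex 1.6 3.1 1.0
   vertex 3.5 3.4 2.0
   vertex 3.4 0.7 3.2
  endloop
 endfacet
 facet normal 0.197 -0.578 -0.792
  outer loop
   vertex 1.6 3.1 1.0
   vertex 3.4 0.7 3.2
   vertex 0.6 1.8 1.7
  endloop
 endfacet
 facet normal 0.238 0.311 0.920
  outer loop
   vertex 0.6 3.2 3.6
   vertex 0.1 2.4 4.0
   vertex 2.7 1.3 3.7
  endloop
 endfacet
 facet normal 0.398 0.481 0.781
  outer loop
   vertex 0.6 3.2 3.6
   vertex 2.7 1.3 3.7
   vertex 3.5 3.4 2.0
  endloop
 endfacet
 facet normal -0.828 0.555 0.075
  outer loop
   vertex 0.6 3.2 3.6
   vertex 0.7 3.7 1.0
   vertex 0.1 2.4 4.0
  endloop
 endfacet
 facet normal 0.037 0.981 0.190
  outer loop
   vertex 0.6 3.2 3.6
   vertex 3.5 3.4 2.0
   vertex 0.7 3.7 1.0
  endloop
 endfacet
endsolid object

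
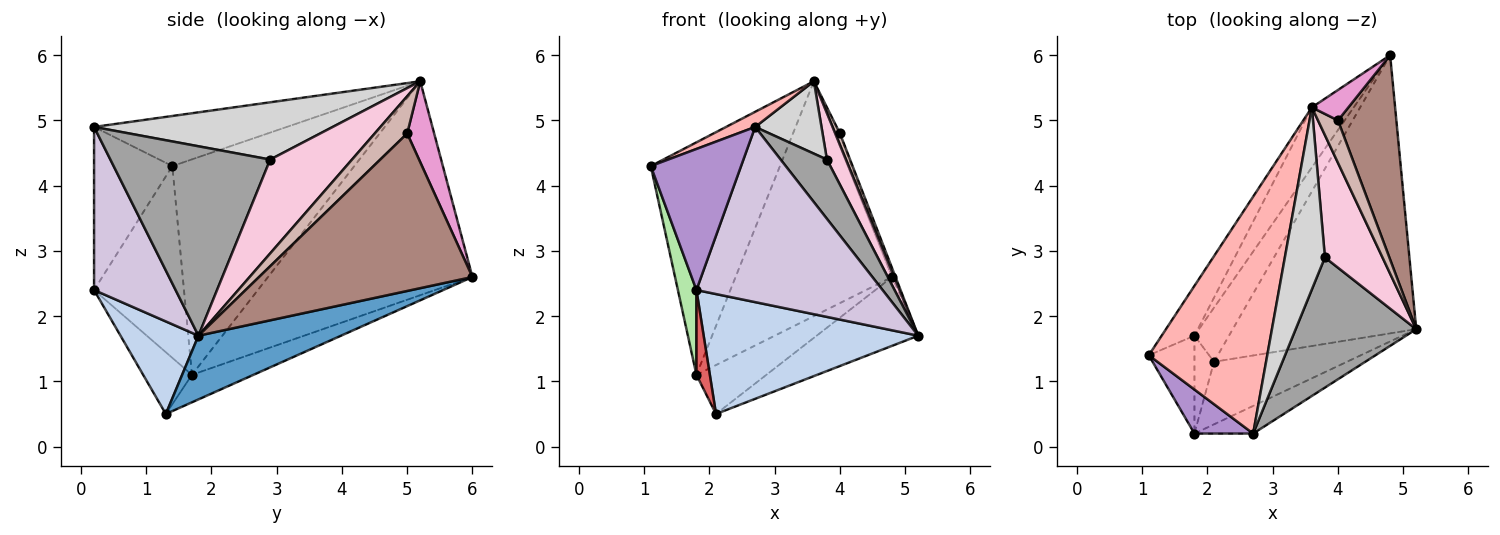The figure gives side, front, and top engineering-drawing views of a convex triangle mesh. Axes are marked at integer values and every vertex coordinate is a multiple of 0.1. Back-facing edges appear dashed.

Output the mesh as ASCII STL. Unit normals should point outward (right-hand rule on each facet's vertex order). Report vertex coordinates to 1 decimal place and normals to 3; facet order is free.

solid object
 facet normal 0.319 0.228 -0.920
  outer loop
   vertex 2.1 1.3 0.5
   vertex 4.8 6.0 2.6
   vertex 5.2 1.8 1.7
  endloop
 endfacet
 facet normal 0.307 -0.844 -0.440
  outer loop
   vertex 1.8 0.2 2.4
   vertex 2.1 1.3 0.5
   vertex 5.2 1.8 1.7
  endloop
 endfacet
 facet normal -0.508 0.577 -0.639
  outer loop
   vertex 1.8 1.7 1.1
   vertex 4.8 6.0 2.6
   vertex 2.1 1.3 0.5
  endloop
 endfacet
 facet normal -0.809 0.574 -0.123
  outer loop
   vertex 1.8 1.7 1.1
   vertex 1.1 1.4 4.3
   vertex 3.6 5.2 5.6
  endloop
 endfacet
 facet normal -0.784 0.601 -0.154
  outer loop
   vertex 1.8 1.7 1.1
   vertex 3.6 5.2 5.6
   vertex 4.8 6.0 2.6
  endloop
 endfacet
 facet normal -0.954 -0.197 -0.227
  outer loop
   vertex 1.8 1.7 1.1
   vertex 1.8 0.2 2.4
   vertex 1.1 1.4 4.3
  endloop
 endfacet
 facet normal -0.922 -0.253 -0.292
  outer loop
   vertex 1.8 1.7 1.1
   vertex 2.1 1.3 0.5
   vertex 1.8 0.2 2.4
  endloop
 endfacet
 facet normal -0.389 -0.059 0.919
  outer loop
   vertex 2.7 0.2 4.9
   vertex 3.6 5.2 5.6
   vertex 1.1 1.4 4.3
  endloop
 endfacet
 facet normal -0.638 -0.735 0.230
  outer loop
   vertex 2.7 0.2 4.9
   vertex 1.1 1.4 4.3
   vertex 1.8 0.2 2.4
  endloop
 endfacet
 facet normal 0.397 -0.907 -0.143
  outer loop
   vertex 2.7 0.2 4.9
   vertex 1.8 0.2 2.4
   vertex 5.2 1.8 1.7
  endloop
 endfacet
 facet normal 0.938 0.015 0.348
  outer loop
   vertex 4.0 5.0 4.8
   vertex 5.2 1.8 1.7
   vertex 4.8 6.0 2.6
  endloop
 endfacet
 facet normal 0.874 -0.126 0.469
  outer loop
   vertex 4.0 5.0 4.8
   vertex 3.6 5.2 5.6
   vertex 5.2 1.8 1.7
  endloop
 endfacet
 facet normal 0.898 0.174 0.405
  outer loop
   vertex 4.0 5.0 4.8
   vertex 4.8 6.0 2.6
   vertex 3.6 5.2 5.6
  endloop
 endfacet
 facet normal 0.836 -0.195 0.513
  outer loop
   vertex 3.8 2.9 4.4
   vertex 5.2 1.8 1.7
   vertex 3.6 5.2 5.6
  endloop
 endfacet
 facet normal 0.820 -0.237 0.522
  outer loop
   vertex 3.8 2.9 4.4
   vertex 2.7 0.2 4.9
   vertex 5.2 1.8 1.7
  endloop
 endfacet
 facet normal 0.799 -0.222 0.559
  outer loop
   vertex 3.8 2.9 4.4
   vertex 3.6 5.2 5.6
   vertex 2.7 0.2 4.9
  endloop
 endfacet
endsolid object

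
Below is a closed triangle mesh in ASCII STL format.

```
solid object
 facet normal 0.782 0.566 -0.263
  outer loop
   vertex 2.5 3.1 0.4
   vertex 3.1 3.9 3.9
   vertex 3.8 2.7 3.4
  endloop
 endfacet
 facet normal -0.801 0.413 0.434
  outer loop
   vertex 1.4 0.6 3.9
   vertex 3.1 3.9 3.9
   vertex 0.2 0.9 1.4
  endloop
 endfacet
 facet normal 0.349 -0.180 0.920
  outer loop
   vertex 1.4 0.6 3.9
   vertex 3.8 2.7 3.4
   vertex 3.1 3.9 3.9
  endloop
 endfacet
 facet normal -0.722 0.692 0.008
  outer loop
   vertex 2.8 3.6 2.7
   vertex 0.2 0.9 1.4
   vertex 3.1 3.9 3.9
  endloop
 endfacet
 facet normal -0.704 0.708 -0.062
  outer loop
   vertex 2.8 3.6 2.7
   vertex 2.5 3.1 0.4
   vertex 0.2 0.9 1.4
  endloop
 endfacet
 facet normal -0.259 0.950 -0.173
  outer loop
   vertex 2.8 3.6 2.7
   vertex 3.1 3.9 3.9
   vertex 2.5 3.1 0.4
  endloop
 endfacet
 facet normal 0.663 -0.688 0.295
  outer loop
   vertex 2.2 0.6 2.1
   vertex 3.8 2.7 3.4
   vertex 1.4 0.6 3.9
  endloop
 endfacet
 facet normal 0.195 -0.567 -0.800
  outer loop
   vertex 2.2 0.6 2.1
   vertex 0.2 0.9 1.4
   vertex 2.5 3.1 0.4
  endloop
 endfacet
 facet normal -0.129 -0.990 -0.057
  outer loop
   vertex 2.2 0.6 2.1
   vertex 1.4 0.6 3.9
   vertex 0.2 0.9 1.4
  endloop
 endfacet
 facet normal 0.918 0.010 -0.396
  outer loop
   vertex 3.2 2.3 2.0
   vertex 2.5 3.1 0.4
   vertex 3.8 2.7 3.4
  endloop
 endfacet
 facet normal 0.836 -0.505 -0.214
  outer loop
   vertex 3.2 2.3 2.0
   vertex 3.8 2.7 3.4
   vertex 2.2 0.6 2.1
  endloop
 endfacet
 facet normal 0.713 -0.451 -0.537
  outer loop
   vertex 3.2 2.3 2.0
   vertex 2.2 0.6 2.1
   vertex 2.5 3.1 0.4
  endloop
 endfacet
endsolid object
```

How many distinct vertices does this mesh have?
8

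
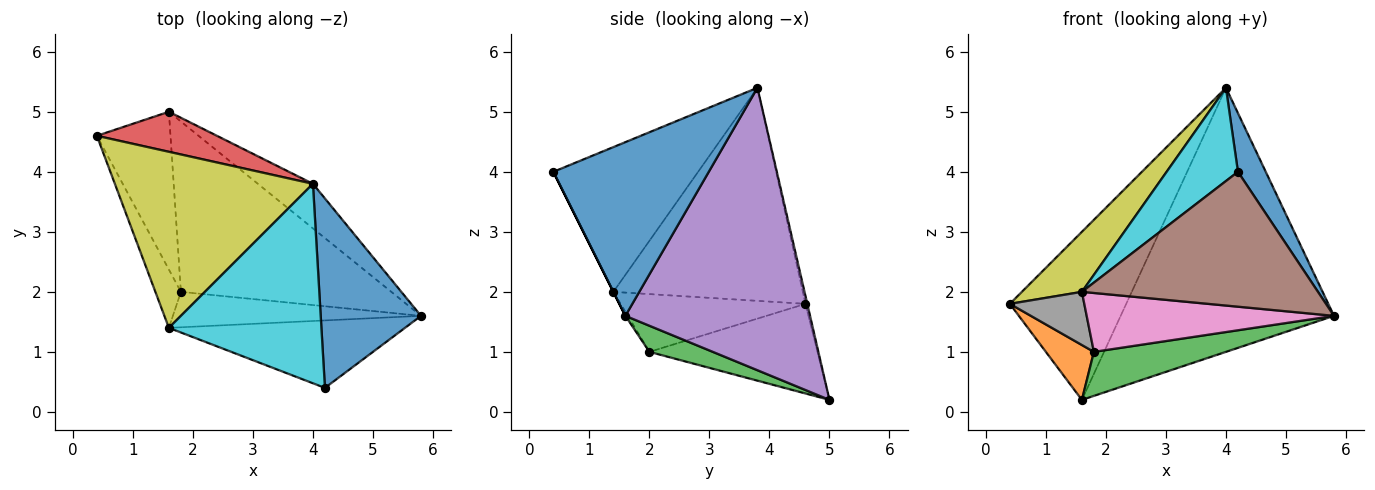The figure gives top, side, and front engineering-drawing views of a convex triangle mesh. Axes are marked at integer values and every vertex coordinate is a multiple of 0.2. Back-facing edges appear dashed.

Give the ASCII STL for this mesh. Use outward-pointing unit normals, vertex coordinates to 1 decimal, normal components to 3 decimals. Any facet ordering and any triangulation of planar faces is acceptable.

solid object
 facet normal 0.856 -0.153 0.494
  outer loop
   vertex 4.0 3.8 5.4
   vertex 4.2 0.4 4.0
   vertex 5.8 1.6 1.6
  endloop
 endfacet
 facet normal -0.755 -0.216 -0.620
  outer loop
   vertex 1.6 5.0 0.2
   vertex 1.8 2.0 1.0
   vertex 0.4 4.6 1.8
  endloop
 endfacet
 facet normal 0.119 -0.248 -0.961
  outer loop
   vertex 1.6 5.0 0.2
   vertex 5.8 1.6 1.6
   vertex 1.8 2.0 1.0
  endloop
 endfacet
 facet normal -0.015 0.973 0.232
  outer loop
   vertex 1.6 5.0 0.2
   vertex 0.4 4.6 1.8
   vertex 4.0 3.8 5.4
  endloop
 endfacet
 facet normal 0.649 0.750 -0.127
  outer loop
   vertex 1.6 5.0 0.2
   vertex 4.0 3.8 5.4
   vertex 5.8 1.6 1.6
  endloop
 endfacet
 facet normal 0.000 -0.894 -0.447
  outer loop
   vertex 1.6 1.4 2.0
   vertex 5.8 1.6 1.6
   vertex 4.2 0.4 4.0
  endloop
 endfacet
 facet normal -0.008 -0.857 -0.516
  outer loop
   vertex 1.6 1.4 2.0
   vertex 1.8 2.0 1.0
   vertex 5.8 1.6 1.6
  endloop
 endfacet
 facet normal -0.858 -0.346 -0.379
  outer loop
   vertex 1.6 1.4 2.0
   vertex 0.4 4.6 1.8
   vertex 1.8 2.0 1.0
  endloop
 endfacet
 facet normal -0.713 -0.226 0.663
  outer loop
   vertex 1.6 1.4 2.0
   vertex 4.0 3.8 5.4
   vertex 0.4 4.6 1.8
  endloop
 endfacet
 facet normal -0.652 -0.321 0.687
  outer loop
   vertex 1.6 1.4 2.0
   vertex 4.2 0.4 4.0
   vertex 4.0 3.8 5.4
  endloop
 endfacet
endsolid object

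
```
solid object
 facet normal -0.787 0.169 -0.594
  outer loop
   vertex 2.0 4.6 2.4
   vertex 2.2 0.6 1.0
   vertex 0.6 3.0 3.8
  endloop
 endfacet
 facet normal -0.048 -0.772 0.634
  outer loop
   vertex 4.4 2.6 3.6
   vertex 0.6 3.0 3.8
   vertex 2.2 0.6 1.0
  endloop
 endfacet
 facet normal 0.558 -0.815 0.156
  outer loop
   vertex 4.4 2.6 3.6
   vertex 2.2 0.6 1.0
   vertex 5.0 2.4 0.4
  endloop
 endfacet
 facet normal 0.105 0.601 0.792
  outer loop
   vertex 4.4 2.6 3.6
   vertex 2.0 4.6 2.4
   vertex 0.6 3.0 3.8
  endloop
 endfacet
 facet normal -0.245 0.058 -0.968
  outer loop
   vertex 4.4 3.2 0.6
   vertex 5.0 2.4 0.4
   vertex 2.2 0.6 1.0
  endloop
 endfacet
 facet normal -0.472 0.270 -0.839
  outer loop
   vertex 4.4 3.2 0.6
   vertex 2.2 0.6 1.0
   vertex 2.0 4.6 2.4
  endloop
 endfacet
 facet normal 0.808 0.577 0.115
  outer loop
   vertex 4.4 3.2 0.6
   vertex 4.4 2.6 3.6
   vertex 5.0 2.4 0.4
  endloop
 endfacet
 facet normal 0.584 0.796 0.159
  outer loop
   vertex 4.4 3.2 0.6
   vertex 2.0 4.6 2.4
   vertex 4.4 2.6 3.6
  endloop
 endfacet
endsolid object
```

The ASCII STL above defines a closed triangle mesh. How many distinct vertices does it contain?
6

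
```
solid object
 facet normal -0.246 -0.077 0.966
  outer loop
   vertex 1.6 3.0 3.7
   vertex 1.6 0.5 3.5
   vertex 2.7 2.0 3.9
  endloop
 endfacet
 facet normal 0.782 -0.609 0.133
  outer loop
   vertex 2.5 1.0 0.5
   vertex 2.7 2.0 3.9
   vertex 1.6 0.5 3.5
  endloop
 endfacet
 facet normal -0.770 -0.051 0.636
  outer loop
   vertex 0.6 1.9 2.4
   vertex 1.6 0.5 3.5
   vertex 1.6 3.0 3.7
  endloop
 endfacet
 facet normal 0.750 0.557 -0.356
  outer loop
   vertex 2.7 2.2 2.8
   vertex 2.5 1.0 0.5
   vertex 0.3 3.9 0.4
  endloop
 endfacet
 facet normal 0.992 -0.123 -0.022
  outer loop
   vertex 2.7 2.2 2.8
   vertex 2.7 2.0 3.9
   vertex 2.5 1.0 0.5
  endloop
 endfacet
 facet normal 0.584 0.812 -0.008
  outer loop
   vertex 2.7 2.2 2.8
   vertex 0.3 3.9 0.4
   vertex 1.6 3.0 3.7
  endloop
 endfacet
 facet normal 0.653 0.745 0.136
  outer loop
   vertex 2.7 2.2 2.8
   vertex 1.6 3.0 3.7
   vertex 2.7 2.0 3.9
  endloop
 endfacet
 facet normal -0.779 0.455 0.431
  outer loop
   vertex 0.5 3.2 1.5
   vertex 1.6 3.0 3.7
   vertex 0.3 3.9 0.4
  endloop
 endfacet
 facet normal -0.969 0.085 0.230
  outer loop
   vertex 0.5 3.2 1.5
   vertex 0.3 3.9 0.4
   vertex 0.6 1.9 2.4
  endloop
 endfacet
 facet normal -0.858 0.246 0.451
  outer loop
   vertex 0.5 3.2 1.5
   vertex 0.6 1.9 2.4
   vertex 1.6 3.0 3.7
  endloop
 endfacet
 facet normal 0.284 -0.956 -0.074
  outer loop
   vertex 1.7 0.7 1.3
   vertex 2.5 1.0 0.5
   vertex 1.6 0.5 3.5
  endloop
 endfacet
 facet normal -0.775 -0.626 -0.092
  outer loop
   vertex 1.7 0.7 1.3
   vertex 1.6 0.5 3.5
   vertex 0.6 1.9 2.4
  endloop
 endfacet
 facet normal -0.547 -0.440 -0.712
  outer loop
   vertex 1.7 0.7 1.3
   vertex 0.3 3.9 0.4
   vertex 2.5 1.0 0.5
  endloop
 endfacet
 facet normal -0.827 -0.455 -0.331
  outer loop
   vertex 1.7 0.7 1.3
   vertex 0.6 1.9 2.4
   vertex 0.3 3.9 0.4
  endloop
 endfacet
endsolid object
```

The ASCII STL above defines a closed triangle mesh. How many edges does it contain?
21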